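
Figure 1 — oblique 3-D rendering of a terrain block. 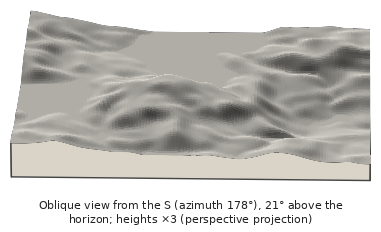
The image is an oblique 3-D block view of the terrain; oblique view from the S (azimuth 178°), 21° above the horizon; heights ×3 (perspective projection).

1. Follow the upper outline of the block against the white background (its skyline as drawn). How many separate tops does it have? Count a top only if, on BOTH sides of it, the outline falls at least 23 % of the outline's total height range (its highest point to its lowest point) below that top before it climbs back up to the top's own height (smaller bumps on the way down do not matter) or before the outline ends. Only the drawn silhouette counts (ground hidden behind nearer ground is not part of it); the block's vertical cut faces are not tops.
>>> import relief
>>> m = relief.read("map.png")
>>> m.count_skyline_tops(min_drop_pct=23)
1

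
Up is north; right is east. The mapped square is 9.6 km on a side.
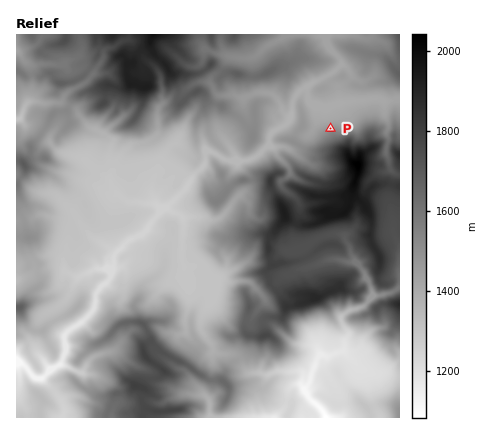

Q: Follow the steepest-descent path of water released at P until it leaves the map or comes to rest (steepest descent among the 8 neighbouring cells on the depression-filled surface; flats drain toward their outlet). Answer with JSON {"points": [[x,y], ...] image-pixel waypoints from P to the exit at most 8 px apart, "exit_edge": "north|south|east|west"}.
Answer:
{"points": [[330, 128], [330, 120], [328, 112], [320, 106], [312, 102], [308, 94], [306, 88], [298, 94], [294, 102], [292, 110], [288, 118], [284, 126], [276, 132], [270, 138], [266, 146], [258, 154], [250, 160], [242, 160], [234, 160], [226, 160], [218, 156], [210, 152], [206, 158], [204, 166], [196, 174], [190, 182], [184, 190], [176, 198], [168, 206], [160, 212], [152, 220], [148, 228], [140, 234], [132, 238], [126, 244], [118, 252], [114, 260], [112, 268], [110, 276], [106, 282], [98, 290], [96, 298], [94, 306], [90, 314], [82, 322], [74, 328], [66, 334], [64, 342], [64, 350], [64, 358], [60, 364], [52, 370], [44, 378], [36, 378], [28, 370], [22, 364], [16, 364]], "exit_edge": "west"}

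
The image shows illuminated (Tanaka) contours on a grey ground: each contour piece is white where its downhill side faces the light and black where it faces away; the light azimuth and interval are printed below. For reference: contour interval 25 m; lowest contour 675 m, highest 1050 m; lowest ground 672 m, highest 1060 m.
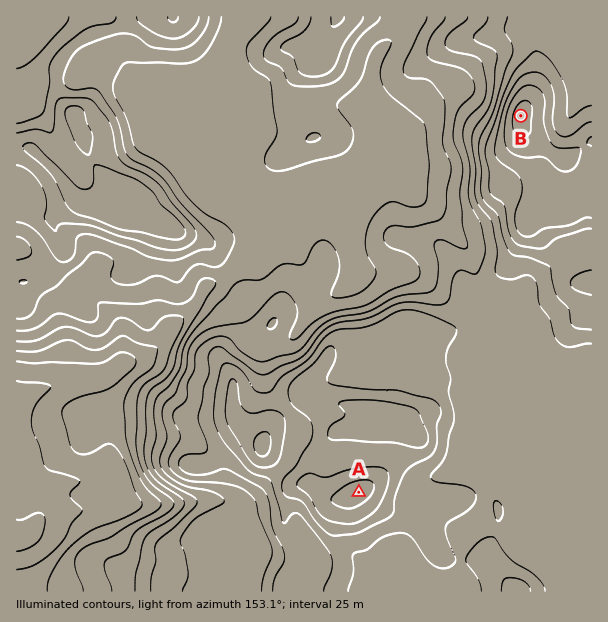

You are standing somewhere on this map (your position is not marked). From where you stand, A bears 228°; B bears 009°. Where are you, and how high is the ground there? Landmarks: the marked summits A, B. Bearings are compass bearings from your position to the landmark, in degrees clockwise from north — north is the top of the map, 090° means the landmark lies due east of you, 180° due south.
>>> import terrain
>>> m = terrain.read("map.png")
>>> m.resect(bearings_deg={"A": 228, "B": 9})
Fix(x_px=478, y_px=385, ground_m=910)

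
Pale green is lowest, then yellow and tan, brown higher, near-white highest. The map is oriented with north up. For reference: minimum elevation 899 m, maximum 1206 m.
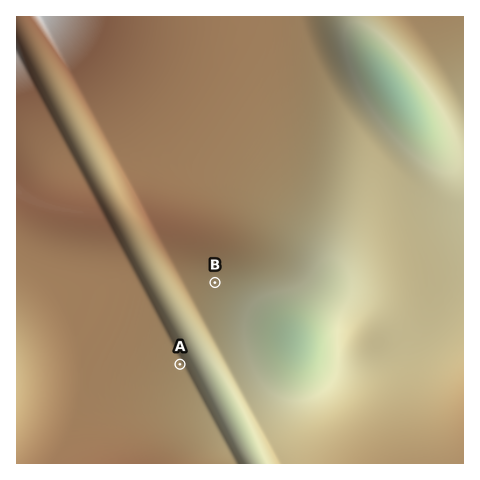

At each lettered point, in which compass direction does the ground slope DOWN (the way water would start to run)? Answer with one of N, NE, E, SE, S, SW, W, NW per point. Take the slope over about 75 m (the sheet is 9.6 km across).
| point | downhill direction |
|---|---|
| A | E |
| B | SE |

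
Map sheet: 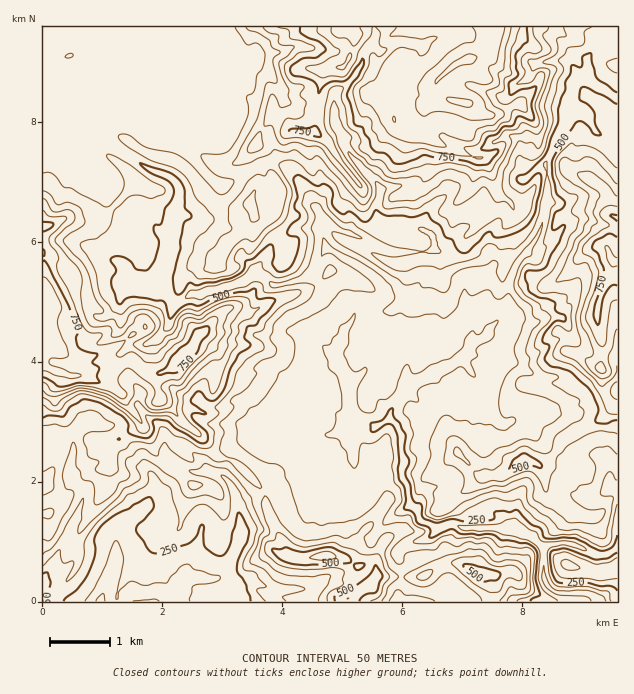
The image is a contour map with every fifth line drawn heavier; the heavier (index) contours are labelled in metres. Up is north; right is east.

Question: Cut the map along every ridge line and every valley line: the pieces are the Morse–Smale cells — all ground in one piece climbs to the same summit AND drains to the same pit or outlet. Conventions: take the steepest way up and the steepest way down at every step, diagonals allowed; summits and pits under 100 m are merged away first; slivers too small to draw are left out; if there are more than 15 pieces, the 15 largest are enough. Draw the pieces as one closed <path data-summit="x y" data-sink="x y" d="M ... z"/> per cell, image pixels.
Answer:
<path data-summit="467 60" data-sink="598 601" d="M617 26l-574 0-1 121 14 7 8 0 19-17 15-1 47 31 24 9 8 8 1 17-7 21 0 7-3 6 0 18-8 23 0 9 15 19 16-10 9 0 5-2 13-2 23-8 13-8 9 2 11 10 24-5 15-7 2 5 25 25 5 26-1 9-10 16 4 9 12 20 1 25 7 10 16 7 15-7 9 7 4 10 0 41 6 10 2 17 7 6 4 11 15 7 12-4 7 0 9 4 48-1 20 9 12 12 10-4 17 0 22 10 9 2 9-4 7-5 0-57-9-6 0-16-15-18-15-30-8-6-41-4-24 14-6 0-18-24-2-15-18-27 11-16 9-2 6-6 1-4 18-21 1-23 5-15 5-9 8-9 12-18 10-34-2-39 20-38 2-10 0-14 6-18 4-4 9 0 29 20 2-1z"/><path data-summit="52 343" data-sink="598 601" d="M98 136l-15 1-19 17-8 0-10-6-4 0 0 284 20 1 1-18-7-12 0-15 6-16 6 4 15 0 14-8 19-3 14-6 3 0 12 12 13 4 0 15 2 10 6 2 18 22 13 8 10 10 5 9 8 7 9 2 1-6 6-10 26-10 16 6 18 0 42-8 15 6 8-6 12-2 2-3-2-2-15-6-4-4-4-10 0-21-12-20-4-9 10-16 1-9-5-26-25-25-1-5-16 7-24 5-11-10-9-2-13 8-23 8-13 2-5 2-9 0-16 10-15-19 0-9 8-23 0-18 3-6 3-19 4-9 0-14-9-11-24-9z"/><path data-summit="611 259" data-sink="598 601" d="M587 78l-9 0-5 7 0 6-5 9 0 14-2 10-20 38 2 39-5 22-9 20-16 19-5 9-5 15-1 23-18 21-1 4-18 12-2 6-6 8 18 25 2 15 18 24 6 0 24-14 24 2 5 2 16 2 19 34 15 18 0 16 8 6 1-391z"/><path data-summit="467 60" data-sink="101 601" d="M91 420l-9 4-11 13-6-3-3 1 0 10-8 15-2 9-6 12-4 3 0 117 127 1 8-8 5-12 5-4 31 0 10-13 12-27 2-10-4-23 12-8 13-5-2-5-22-21-10-6-6 16-12-4-26-2-27 27-10 6 5-11 1-11-8-13-5-12-22-28-4-3-12 1z"/><path data-summit="325 556" data-sink="598 601" d="M389 419l-16 11-15 4-6 5 2 42-5 7-14 4-12-6-12-10-6-3-7 0-18 7-16 12 6 27 14 25 1 9 4 4 21 1 22-2 17 4 7 6 15-2 4 3 1 10-2 5-6 5-6 1-13 10 0 4 49 0 4-28-4-18 1-7 8-5 20-5 9-10-3-3-12-5-4-11-7-6-2-17-6-10 0-41-4-10z"/><path data-summit="491 574" data-sink="598 601" d="M455 524l-15 3-13 12-20 5-8 5-1 7 4 17-4 24 2 5 198-1-11-8-30 0-7-5-7-14 0-27-11-11-20-9-48 1z"/><path data-summit="52 343" data-sink="101 601" d="M133 359l-17 6-15 1-18 10-15 0-6-3 0 5-6 10 0 15 7 12-1 18 9 4 4-7 11-10 5 0 12 6 12-1 4 3 22 28 5 12 7 9 1 9-3 14 7-3 27-27 26 2 12 4 5-16-11-4-10-14-23-18-18-22-6-2-2-10 0-15-13-4z"/><path data-summit="325 556" data-sink="101 601" d="M263 492l-13 5-12 8 4 23-2 10-18 36-4 4-31 0-5 4-5 12-7 8 177 0 2-4 13-10 6-1 6-5 2-5 0-6-1-4-4-3-15 2-7-6-17-4-22 2-21-1-4-4-1-9-14-25z"/><path data-summit="467 60" data-sink="598 601" d="M338 432l-42 8-18 0-16-6-26 10-6 10 0 5 9 7 24 25 3 0 20-13 12-5 7 0 23 17 9 2 12-4 5-7-2-42z"/><path data-summit="568 565" data-sink="598 601" d="M571 544l-17 0-11 5 0 25 6 14 8 5 30 0 12 9 18 0 1-53-10 5-9 2z"/><path data-summit="467 60" data-sink="598 601" d="M53 432l-11 1 1 51 3-3 6-12 2-9 8-15 0-10z"/>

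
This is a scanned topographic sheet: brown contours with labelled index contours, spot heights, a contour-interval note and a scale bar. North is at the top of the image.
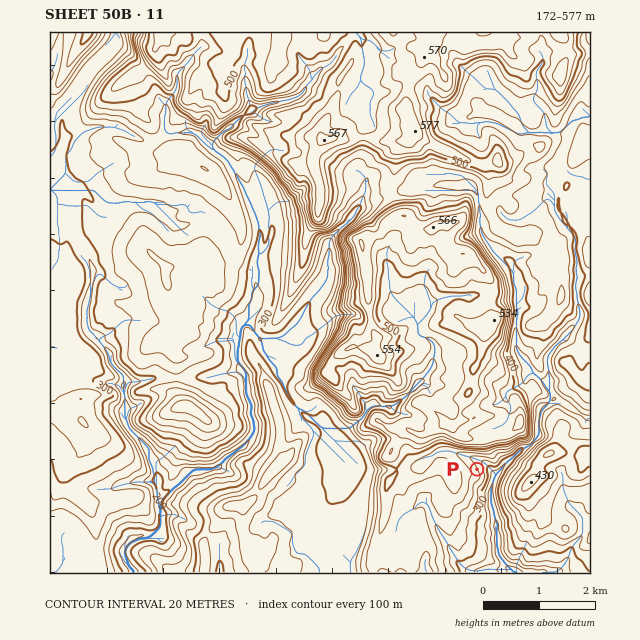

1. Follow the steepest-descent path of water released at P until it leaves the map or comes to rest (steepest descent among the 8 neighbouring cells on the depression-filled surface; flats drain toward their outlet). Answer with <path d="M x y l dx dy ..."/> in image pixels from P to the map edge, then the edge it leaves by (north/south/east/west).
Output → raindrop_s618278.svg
<path d="M477 469l11 0 7 7-1 2-1 8-2 2 0 16 3 6 0 6 1 1 0 4 2 2 0 10 1 1 0 20 6 7 0 1 10 10"/>
exit: south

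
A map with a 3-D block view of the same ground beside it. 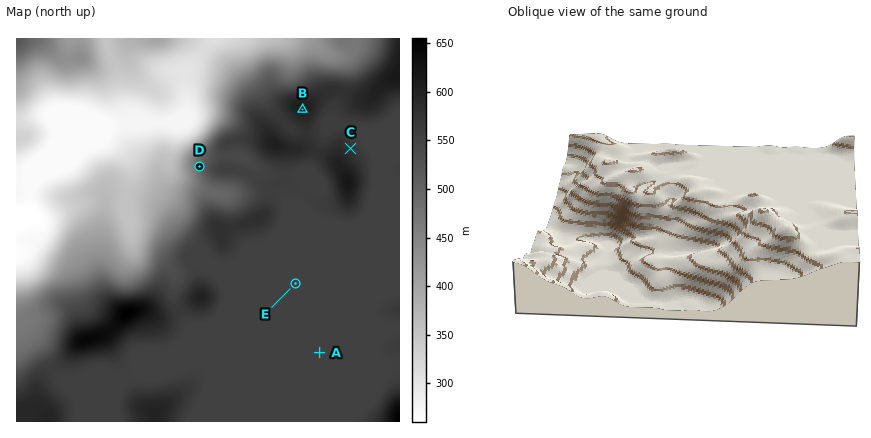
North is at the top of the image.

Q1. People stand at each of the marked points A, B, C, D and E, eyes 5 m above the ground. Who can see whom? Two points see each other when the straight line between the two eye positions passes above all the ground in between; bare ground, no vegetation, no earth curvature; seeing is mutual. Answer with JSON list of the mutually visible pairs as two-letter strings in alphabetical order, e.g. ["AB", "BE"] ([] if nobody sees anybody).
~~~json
["AB", "AE", "BC", "BE"]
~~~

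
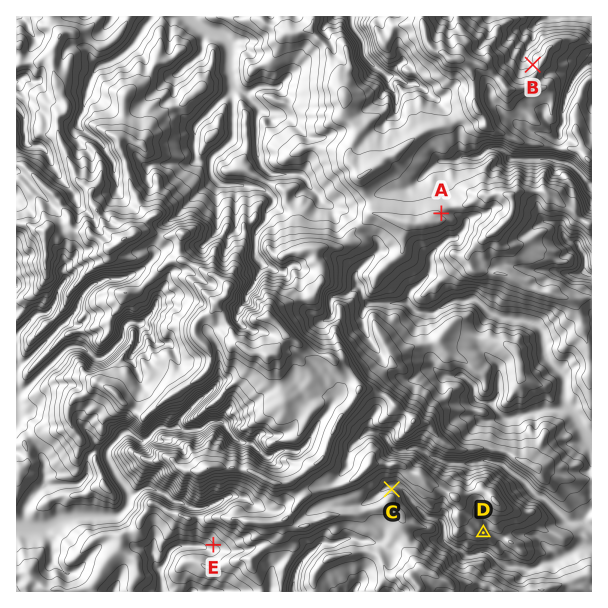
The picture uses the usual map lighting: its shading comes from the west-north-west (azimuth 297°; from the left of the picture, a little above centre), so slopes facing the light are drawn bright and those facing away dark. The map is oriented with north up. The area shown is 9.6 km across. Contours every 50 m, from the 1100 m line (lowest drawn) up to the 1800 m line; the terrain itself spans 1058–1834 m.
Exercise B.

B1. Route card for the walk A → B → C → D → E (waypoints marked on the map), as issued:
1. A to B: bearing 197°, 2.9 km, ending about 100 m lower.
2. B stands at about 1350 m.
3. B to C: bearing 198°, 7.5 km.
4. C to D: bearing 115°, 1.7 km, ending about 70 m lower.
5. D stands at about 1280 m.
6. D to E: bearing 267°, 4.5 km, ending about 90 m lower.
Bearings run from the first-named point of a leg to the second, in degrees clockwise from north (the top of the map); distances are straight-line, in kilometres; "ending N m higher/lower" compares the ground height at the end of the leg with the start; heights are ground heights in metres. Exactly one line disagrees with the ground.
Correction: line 1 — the bearing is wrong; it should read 32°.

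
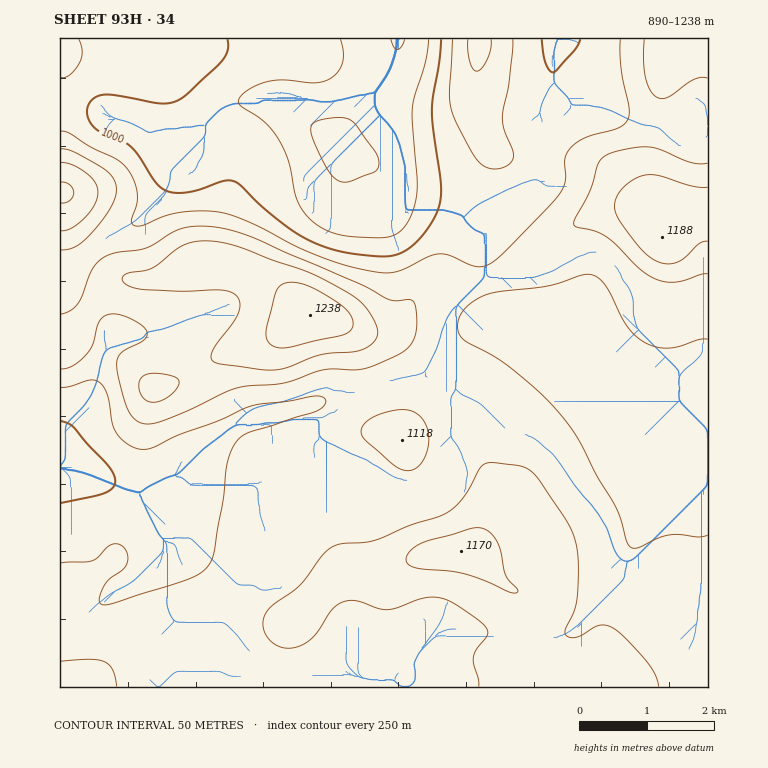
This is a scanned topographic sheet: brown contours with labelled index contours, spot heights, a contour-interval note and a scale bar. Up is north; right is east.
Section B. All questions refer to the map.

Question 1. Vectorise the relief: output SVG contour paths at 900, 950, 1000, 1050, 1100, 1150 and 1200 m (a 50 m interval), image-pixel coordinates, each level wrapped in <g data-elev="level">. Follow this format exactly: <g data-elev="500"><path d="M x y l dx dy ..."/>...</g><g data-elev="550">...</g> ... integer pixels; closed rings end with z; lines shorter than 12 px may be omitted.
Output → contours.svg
<g data-elev="900"><path d="M341 182l-7-4-5-6-16-31-2-14 2-3 4-3 22-4 12 3 7 7 19 29 2 8-3 7-25 10z"/><path d="M405 39l-3 7-5 4-4-4-2-7"/></g><g data-elev="950"><path d="M429 39l-4 23-10 33-3 14 5 74-2 22-6 15-8 10-9 6-14 2-27-1-15-3-15-7-12-9-7-8-5-10-9-39-10-22-13-17-23-15-4-5 2-5 6-5 9-6 12-4 16-2 33 3 8-2 7-3 7-7 5-9 0-11-3-12"/></g><g data-elev="1000"><path d="M60 421l9 3 5 3 35 40 4 7 2 6-2 8-9 5-44 10"/><path d="M441 39l-2 22-7 49 1 19 8 54-2 22-9 20-15 19-15 9-17 3-42-4-16-5-16-7-29-18-20-17-19-19-8-5-10 0-24 9-12 2-12 1-10-3-10-8-16-26-8-9-10-7-22-9-9-9-3-8 1-9 6-7 7-3 13 0 48 9 10-1 8-4 43-39 5-11-1-10"/><path d="M580 39l-6 12-17 19-5 2-3-2-4-7-3-24"/></g><g data-elev="1050"><path d="M708 535l-9 2-20-3-10 1-12 4-19 9-5 0-3-1-3-6-6-22-6-13-19-32-17-34-13-19-23-25-30-26-17-12-33-19-4-6-1-8 2-9 5-8 9-7 11-6 15-3 49-6 30-10 10-2 7 2 7 7 7 9 17 35 8 8 10 8 12 4 12 1 12-2 18-7 9 0"/><path d="M60 387l11-1 18-6 5 0 5 2 5 5 3 7 5 29 4 10 12 11 13 5 12-2 24-11 42-16 32-14 36-5 29-5 8 2 2 3-2 5-7 5-67 21-8 4-6 6-5 10-4 13-4 34-10 56-5 12-9 7-24 10-71 21-4-1-1-4 5-13 5-8 14-9 4-7 1-8-5-8-5-3-7 1-13 13-7 3-31 2"/><path d="M60 77l5 0 5-2 9-12 3-12-3-12"/><path d="M453 39l-4 54 3 20 9 19 15 27 9 7 10 3 12-3 4-3 2-5 0-7-9-20-2-12 7-36 4-44"/><path d="M620 39l1 31 8 39-2 11-7 7-34 10-15 10-6 11 0 23-6 14-58 60-10 8-8 3-10 0-22-10-10-2-12 2-24 13-10 3-12 1-18-3-22-6-26-8-23-11-46-23-19-8-13-2-19-1-18 2-16 3-20 9-8 1-3-3-1-3 6-17 0-10-3-12-6-12-12-10-25-12-22-14-9-2"/></g><g data-elev="1100"><path d="M117 687l-4-17-4-5-5-3-15-3-29 2"/><path d="M659 687l-4-12-7-12-21-24-14-11-12-3-7 2-16 10-7 1-5-3-1-6 9-19 3-15 1-34-3-22-8-18-28-42-9-9-12-4-25-3-8 1-6 5-17 30-8 8-8 6-36 12-35 15-12 3-22 1-10 4-10 8-21 29-28 20-8 12 0 12 5 10 11 8 12 1 10-3 9-6 7-8 14-22 12-8 14 0 20 7 9 2 10-2 28-10 11-1 8 2 10 5 18 12 11 8 4 5 0 7-11 13-3 9 1 7 5 15 0 7"/><path d="M404 470l6 0 7-2 5-6 4-7 2-8 1-11-2-8-3-7-9-8-12-3-18 3-16 6-7 9-1 5 2 5 29 25z"/><path d="M60 369l7-1 6-3 14-11 6-11 5-20 6-7 7-2 7 0 18 7 10 9 1 7-5 5-22 12-3 6 0 10 8 31 6 13 9 8 12 2 27-10 45-21 14-5 45-5 41-13 34 0 15-4 25-11 11-8 6-10 2-16-2-15-3-6-17 1-7-2-27-15-110-47-25-8-24-3-22 3-33 19-31 5-12 4-7 5-5 7-10 27-5 8-6 7-11 3"/><path d="M60 250l9-1 7-2 15-13 19-26 5-10 1-8-3-12-8-9-31-17-14-3"/><path d="M708 163l-9 1-8-2-31-12-12-3-18 1-22 6-5 4-4 5-9 27-16 33 2 4 18 4 12 6 10 8 24 24 17 11 8 2 11 0 25-8 7 0"/><path d="M468 39l1 21 4 9 3 2 5-2 6-9 4-11 0-10"/><path d="M644 39l0 21 1 16 5 14 7 7 5 2 5-1 27-19 7-2 7 1"/></g><g data-elev="1150"><path d="M509 592l6 1 3-1 0-2-12-15-5-24-4-10-7-8-7-5-12 0-46 14-12 6-6 8 0 7 7 4 50 7 21 7z"/><path d="M147 401l10 1 13-6 8-10 1-4-1-3-7-3-13-3-8 1-7 2-3 5-1 8 3 7z"/><path d="M255 369l13 1 12-1 41-14 40-5 9-4 5-6 3-7-2-8-7-14-9-10-30-18-26-13-32-10-32-13-17-4-21-2-15 3-10 5-25 19-22 5-7 3 0 5 3 3 14 5 40 2 39-1 9 1 6 3 6 7-2 12-5 10-18 24-4 7 0 5 3 3 5 2z"/><path d="M60 231l11-2 13-11 10-13 4-12-3-10-7-9-14-9-14-2"/><path d="M708 187l-17-1-34-11-12 0-12 5-10 8-7 9-2 10 4 11 17 24 12 13 12 7 10 2 8-2 8-5 14-13 9-3"/></g><g data-elev="1200"><path d="M275 347l14 0 55-13 8-6 1-5-1-5-9-12-27-17-19-6-14 1-5 4-2 5-10 37 1 10 3 4z"/><path d="M60 203l9-2 3-3 2-5-2-5-3-3-9-3"/></g>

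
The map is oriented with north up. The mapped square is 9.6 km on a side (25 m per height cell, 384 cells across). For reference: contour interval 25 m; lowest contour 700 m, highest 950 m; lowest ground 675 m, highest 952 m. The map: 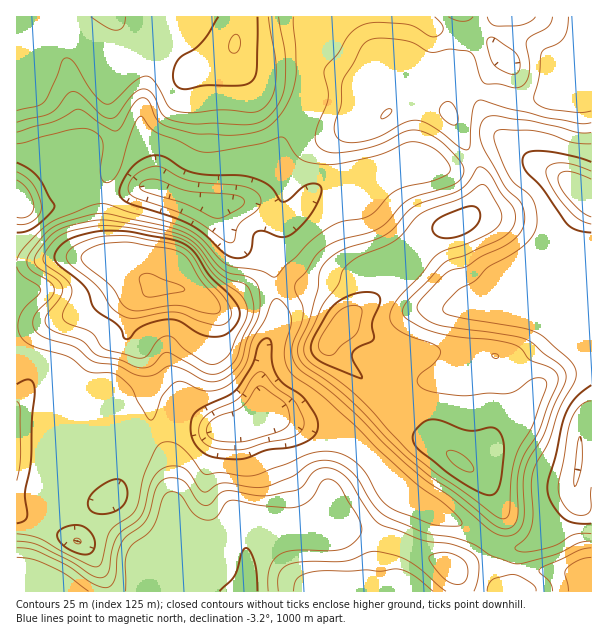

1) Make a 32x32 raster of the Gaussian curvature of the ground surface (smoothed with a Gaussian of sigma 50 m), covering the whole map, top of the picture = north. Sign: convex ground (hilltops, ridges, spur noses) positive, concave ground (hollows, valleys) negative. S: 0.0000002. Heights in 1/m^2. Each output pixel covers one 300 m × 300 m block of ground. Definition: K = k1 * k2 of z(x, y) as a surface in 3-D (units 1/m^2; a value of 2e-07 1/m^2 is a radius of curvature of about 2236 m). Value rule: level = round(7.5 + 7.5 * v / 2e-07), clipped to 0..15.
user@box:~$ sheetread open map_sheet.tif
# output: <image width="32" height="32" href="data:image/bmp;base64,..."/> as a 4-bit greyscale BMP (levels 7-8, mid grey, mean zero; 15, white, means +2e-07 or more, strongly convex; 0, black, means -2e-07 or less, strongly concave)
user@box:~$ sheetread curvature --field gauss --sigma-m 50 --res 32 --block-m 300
<image width="32" height="32" href="data:image/bmp;base64,Qk12AgAAAAAAAHYAAAAoAAAAIAAAACAAAAABAAQAAAAAAAACAAATCwAAEwsAABAAAAAAAAAAAAAAABEREQAiIiIAMzMzAERERABVVVUAZmZmAHd3dwCIiIgAmZmZAKqqqgC7u7sAzMzMAN3d3QDu7u4A////AIeHUnh3d3iYmYd4iciZmHiIlaiYh3h2aIh3eGm4RFaKlo+Ix4d3d2d4lndYllWJiENIMoN3d4d3iIZYiXZrNzVIhnnGhliHd3eHmHiHnlaPmIecidmal3d5iJh4h3aGuHd3dmR3hYh3r4aIeJmGt4h3h4d3ZkZYh2VXeJeXhpd4iHh3h3TcmHdWd3aYh4aFiYh4d4dzrWmZZ4h3eIh3mJx4iId3dkdZx3h3Z3d3h3eJZ3d5VYlFeoeHaId4iHiOZXeGPIiIzXBylVh3eIl3WkV3iKmZWIiMZf+Yd4hmund3V5ZnSJdlZ2ibpXZ4d3dmd1iXZ5iXn8N5aMhomoh3eHePdXeZZ5dUSFVnVpiHeHiIO3d3iHc4cmh4d3eIloiHdw2cqHivjJV4eYh3dXeHd3Yoybm2yiiXd3d4ZmWHh2d2pGdld1Rnh3l3eZeJ6otXVfFXMnd2ecdoh3h2iHZ5V3u2h2D9dniGeId3dnimmnfbVod7WYmYd3d3d3eJwHiCuGeHhmVnd3eHd3dommJ3dnd4eKCFZ3d2Z3iZmZeYt4h3eWeZt9mHjGaIeJY4pXdpeYl3maqHh3inqHd4d2Z2WJh4dohRe3eHlWaIeIiHaneHeHeId2lnh4d3iHhoeJ2Id3d3d3d4iJd3h3mIiGZ2WHd3h3V3eIiHiHd3d4okaJhn"/>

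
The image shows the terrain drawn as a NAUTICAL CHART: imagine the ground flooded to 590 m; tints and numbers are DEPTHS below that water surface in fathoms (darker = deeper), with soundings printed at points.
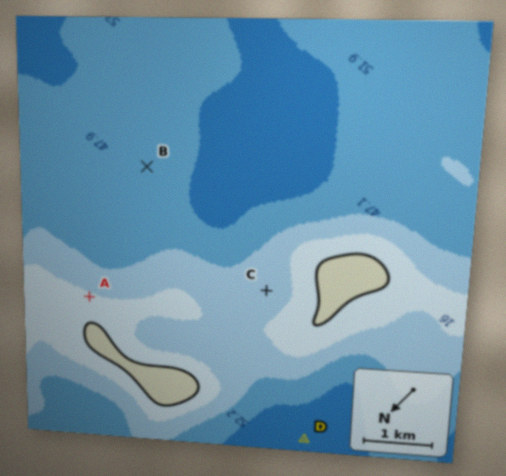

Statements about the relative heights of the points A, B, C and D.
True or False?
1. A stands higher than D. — True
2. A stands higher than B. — True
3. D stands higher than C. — False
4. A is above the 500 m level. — True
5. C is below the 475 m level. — False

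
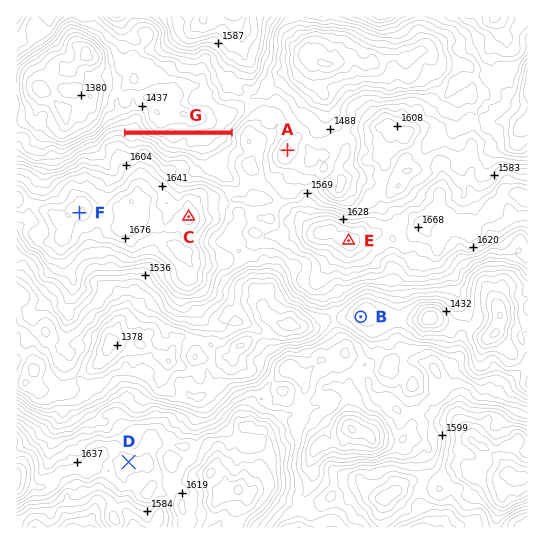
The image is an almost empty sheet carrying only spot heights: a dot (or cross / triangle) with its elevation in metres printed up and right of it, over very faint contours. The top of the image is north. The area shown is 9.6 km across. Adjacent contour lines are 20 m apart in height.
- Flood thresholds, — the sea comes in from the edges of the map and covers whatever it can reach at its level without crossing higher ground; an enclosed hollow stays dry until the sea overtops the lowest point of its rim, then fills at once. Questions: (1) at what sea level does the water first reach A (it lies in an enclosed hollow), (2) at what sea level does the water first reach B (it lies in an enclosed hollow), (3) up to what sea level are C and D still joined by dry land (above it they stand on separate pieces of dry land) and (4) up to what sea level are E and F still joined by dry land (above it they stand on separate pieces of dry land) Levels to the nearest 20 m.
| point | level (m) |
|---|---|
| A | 1500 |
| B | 1460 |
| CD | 1480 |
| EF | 1580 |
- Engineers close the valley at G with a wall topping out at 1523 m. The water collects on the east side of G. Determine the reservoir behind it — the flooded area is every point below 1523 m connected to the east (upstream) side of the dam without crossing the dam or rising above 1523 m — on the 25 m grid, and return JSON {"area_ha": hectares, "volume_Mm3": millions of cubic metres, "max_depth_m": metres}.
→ {"area_ha": 53.4, "volume_Mm3": 16.06, "max_depth_m": 58}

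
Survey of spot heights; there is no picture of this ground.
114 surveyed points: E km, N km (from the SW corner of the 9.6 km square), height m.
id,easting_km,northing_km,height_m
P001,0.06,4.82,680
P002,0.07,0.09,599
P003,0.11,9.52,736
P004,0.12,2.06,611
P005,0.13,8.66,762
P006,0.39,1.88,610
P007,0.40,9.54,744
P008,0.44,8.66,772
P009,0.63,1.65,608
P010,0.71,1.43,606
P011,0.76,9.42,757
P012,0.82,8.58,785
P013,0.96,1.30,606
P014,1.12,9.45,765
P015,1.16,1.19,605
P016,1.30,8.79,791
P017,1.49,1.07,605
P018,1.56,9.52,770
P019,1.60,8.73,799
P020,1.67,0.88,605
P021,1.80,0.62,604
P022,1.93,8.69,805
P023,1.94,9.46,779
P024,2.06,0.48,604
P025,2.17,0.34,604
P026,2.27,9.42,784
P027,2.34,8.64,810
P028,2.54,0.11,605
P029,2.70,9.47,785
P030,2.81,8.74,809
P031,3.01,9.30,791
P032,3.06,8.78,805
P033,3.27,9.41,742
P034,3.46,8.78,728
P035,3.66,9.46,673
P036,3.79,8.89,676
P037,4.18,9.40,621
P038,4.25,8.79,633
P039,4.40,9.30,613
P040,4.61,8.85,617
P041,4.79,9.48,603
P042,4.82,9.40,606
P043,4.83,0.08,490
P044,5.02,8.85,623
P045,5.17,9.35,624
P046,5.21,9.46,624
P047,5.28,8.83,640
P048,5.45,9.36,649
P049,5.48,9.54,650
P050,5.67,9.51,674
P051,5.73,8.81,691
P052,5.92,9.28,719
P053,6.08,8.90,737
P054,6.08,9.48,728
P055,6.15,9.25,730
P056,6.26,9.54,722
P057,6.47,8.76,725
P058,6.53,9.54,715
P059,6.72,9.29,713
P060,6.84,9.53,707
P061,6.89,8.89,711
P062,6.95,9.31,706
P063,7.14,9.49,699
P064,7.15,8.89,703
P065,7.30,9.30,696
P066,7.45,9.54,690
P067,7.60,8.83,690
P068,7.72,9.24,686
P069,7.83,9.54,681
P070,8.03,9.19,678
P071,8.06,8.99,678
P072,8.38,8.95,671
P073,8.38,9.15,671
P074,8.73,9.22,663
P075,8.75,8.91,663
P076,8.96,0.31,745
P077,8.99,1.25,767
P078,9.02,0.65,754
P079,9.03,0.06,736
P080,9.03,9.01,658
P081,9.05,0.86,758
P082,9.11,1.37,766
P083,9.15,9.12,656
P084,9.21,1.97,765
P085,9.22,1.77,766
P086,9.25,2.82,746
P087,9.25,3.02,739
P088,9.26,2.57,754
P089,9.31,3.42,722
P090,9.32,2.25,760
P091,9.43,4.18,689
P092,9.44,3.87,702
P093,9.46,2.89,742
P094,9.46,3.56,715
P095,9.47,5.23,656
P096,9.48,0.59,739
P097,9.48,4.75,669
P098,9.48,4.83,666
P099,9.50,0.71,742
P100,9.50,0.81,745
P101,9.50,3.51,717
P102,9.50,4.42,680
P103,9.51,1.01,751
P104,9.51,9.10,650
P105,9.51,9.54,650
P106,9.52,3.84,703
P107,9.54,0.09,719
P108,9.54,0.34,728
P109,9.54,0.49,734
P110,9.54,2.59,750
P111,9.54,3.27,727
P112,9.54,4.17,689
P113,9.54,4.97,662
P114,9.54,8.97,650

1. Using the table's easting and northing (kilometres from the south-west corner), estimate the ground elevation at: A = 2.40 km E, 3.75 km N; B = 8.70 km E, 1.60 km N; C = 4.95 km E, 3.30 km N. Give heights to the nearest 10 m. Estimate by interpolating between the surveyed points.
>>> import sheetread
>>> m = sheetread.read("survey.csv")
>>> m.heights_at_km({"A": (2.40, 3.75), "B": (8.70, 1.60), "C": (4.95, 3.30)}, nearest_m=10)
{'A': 650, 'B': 770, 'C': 490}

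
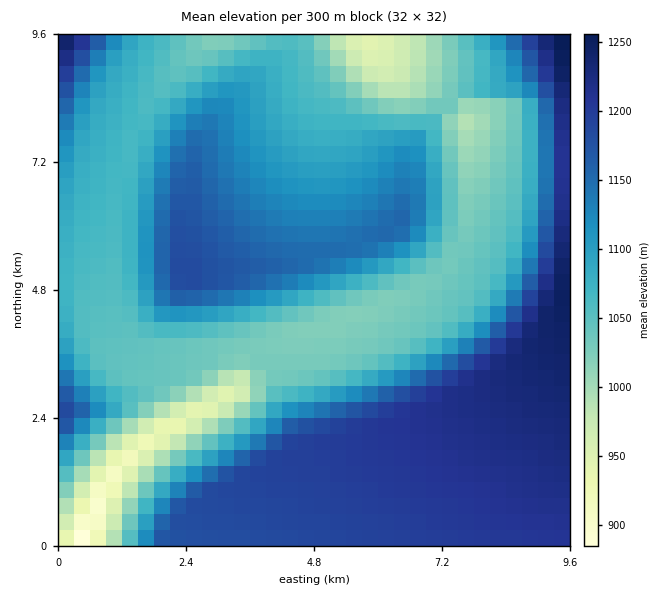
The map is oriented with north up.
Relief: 870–1260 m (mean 1110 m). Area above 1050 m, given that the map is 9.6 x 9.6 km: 68.5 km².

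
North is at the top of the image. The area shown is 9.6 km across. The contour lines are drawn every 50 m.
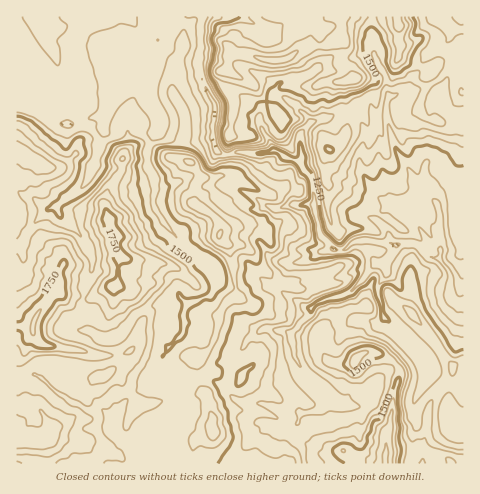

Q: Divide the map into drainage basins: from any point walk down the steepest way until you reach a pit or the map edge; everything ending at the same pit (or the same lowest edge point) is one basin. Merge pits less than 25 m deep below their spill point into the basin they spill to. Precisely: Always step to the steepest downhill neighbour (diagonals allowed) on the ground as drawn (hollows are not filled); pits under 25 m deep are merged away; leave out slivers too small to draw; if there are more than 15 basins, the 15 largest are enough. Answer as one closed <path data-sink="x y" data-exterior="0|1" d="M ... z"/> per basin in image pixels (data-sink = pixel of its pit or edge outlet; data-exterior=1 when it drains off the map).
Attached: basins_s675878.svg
<path data-sink="463 302" data-exterior="1" d="M397 16l-67 0-18 17-3 10-4 5-24 12-14 0-36-8-6 18 3 3-2 17 7 13-6 44 3 26-2 3-15 2-12-1-11-15-9-4 1-15 3-11 0-14-13-24 5-32 7-14 0-17 9-11 0-4-177 1 1 447 434-1-3-4-23-11-8-1 6-5 3-5 1-19 4-18 19-19 2-13 12-6 0-303-24 3-5 4-4 7-8-6-20-7-4-3 1-12z"/><path data-sink="216 150" data-exterior="0" d="M329 16l-136 1-2 7-7 7 0 17-7 14-5 32 13 24 0 14-3 11-1 15 9 4 11 15 12 1 15-2 2-3-3-26 6-44-7-13 2-17-3-3 6-17 22 3 14 4 19-1 19-12 4-4 3-10z"/><path data-sink="437 17" data-exterior="1" d="M463 16l-65 0 1 41 13 8 13 3 5 5 10-11 23-4z"/><path data-sink="463 427" data-exterior="1" d="M463 362l-11 6-2 13-19 19-4 18-1 19-3 5-5 4 30 13 4 5 12-1z"/>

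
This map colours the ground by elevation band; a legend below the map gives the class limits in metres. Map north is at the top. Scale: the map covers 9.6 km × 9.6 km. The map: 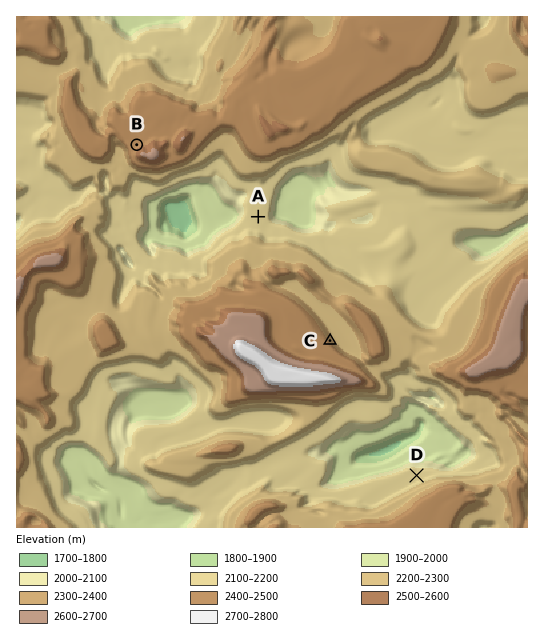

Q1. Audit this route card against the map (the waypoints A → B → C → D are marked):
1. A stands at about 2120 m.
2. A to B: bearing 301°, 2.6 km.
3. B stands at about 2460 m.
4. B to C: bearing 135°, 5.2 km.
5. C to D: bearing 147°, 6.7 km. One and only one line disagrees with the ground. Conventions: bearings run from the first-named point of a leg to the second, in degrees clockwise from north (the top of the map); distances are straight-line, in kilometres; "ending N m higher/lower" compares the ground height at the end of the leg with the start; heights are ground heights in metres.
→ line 5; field distance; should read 3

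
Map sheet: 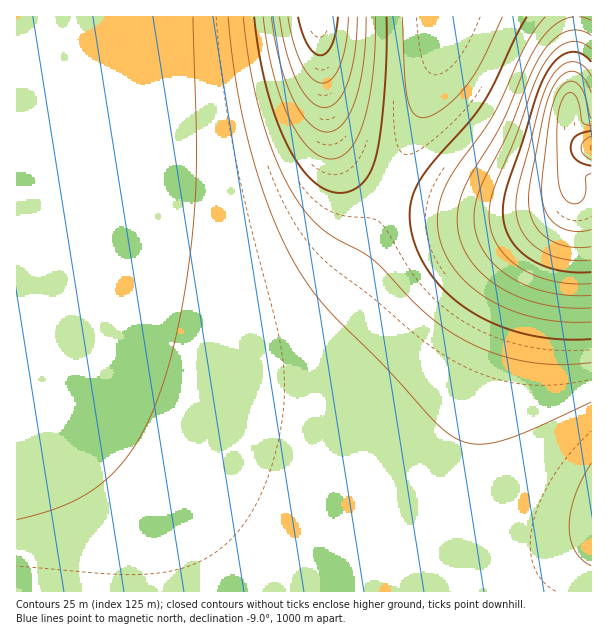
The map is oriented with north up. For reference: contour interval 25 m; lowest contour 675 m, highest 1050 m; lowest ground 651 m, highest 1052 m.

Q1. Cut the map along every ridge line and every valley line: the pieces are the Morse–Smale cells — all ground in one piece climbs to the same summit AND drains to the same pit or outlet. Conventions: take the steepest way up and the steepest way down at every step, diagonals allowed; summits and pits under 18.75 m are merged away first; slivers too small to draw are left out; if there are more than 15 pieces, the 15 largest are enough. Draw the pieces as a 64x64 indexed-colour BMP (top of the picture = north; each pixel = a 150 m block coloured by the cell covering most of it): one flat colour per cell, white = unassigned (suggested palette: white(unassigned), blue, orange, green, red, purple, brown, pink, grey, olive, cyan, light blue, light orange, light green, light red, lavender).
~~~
<image width="64" height="64" href="data:image/bmp;base64,Qk12CAAAAAAAAHYAAAAoAAAAQAAAAEAAAAABAAQAAAAAAAAIAAATCwAAEwsAABAAAAAAAAAA////ALR3HwAOf/8ALKAsACgn1gC9Z5QAS1aMAMJ34wB/f38AIr28AM++FwDox64AeLv/AIrfmACWmP8A1bDFABERERERERERERERERERERERERERERETMzMzMzMzMzMzERERERERERERERERERERERERERERERMzMzMzMzMzMzMREREREREREREREREREREREREREREREzMzMzMzMzMzMxERERERERERERERERERERERERERERETMzMzMzMzMzMzEREREREREREREREREREREREREREREREzMzMzMzMzMzMRERERERERERERERERERERERERERERETMzMzMzMzMzMxERERERERERERERERERERERERERERERMzMzMzMzMzMzEREREREREREREREREREREREREREREREzMzMzMzMzMzMRERERERERERERERERERERERERERERETMzMzMzMzMzMxEREREREREREREREREREREREREREREREzMzMzMzMzMzERERERERERERERERERERERERERERERETMzMzMzMzMzMRERERERERERERERERERERERERERERERMzMzMzMzMzMxERERERERERERERERERERERERERERERETMzMzMzMzMzERERERERERERERERERERERERERERERERMzMzMzMzMzMREREREREREREREREREREREREREREREREzMzMzMzMzMxERERERERERERERERERERERERERERERERMzMzMzMzMzEREREREREREREREREREREREREREREREREzMzMzMzMzMRERERERERERERERERERERERERERERERERMzMzMzMzMxEREREREREREREREREREREREREREREREREzMzMzMzMzERERERERERERERERERERERERERERERERETMzMzMzMzMREREREREREREREREREREREREREREREREREzMzMzMzMxERERERERERERERERERERERERERERERERETMzMzMzMzEREREREREREREREREREREREREREREREREREzMzMzMzMRERERERERERERERERERERERERERERERERETMzMzMzMxERERERERERERERERERERERERERERERERERMzMzMzMzERERERERERERERERERERERERERERERERERETMzMzMzMRERERERERERERERERERERERERERERERERERMzMzMzMxEREREREREREREREREREREREREREREREREREzMzMzMzERERERERERERERERERERERERERERERERERERMzMzMzMREREREREREREREREREREREREREREREREREREzMzMzMxERERERERERESIiIiIiIiERERERERERERERERMzMzMzEREREREREiIiIiIiIiIiIiEREREREREREREREzMzMzMREREREiIiIiIiIiIiIiIiIhERERERERERERETMzMzMxEREiIiIiIiIiIiIiIiIiIiIREREREREREREREzMzMzEiIiIiIiIiIiIiIiIiIiIiIiERERERERERERETMzMzMiIiIiIiIiIiIiIiIiIiIiIiIhEREREREREREREzMzMyIiIiIiIiIiIiIiIiIiIiIiIiERERERERERERETMzMzIiIiIiIiIiIiIiIiIiIiIiIiIhEREREREREREREzMzMiIiIiIiIiIiIiIiIiIiIiIiIiIRERERERERERERMzMyIiIiIiIiIiIiIiIiIiIiIiIiIhEREREREREREREzMzIiIiIiIiIiIiIiIiIiIiIiIiIiIRERERERERERERMzMiIiIiIiIiIiIiIiIiIiIiIiIiIhERERERERERERETMyIiIiIiIiIiIiIiIiIiIiIiIiIiEREREREURERBERMzIiIiIiIiIiIiIiIiIiIiIiIiIiIhERFEREREREREETMiIiIiIiIiIiIiIiIiIiIiIiIiIiEUREREREREREREMyIiIiIiIiIiIiIiIiIiIiIiIiIiVURERERERERERER3IiIiIiIiIiIiIiIiIiIiIiIiIiVVRERERERERERERHciIiIiIiIiIiIiIiIiIiIiIiIlVVVUREREREREREREdyIiIiIiIiIiIiIiIiIiIiIiIiVVVVRERERERERERERHIiIiIiIiIiIiIiIiIiIiIiIiVVVVVEREREREREREREQiIiIiIiIiIiIiIiIiIiIiIiVVVVVVREREREREREREZiIiIiIiIiIiIiIiIiIiIiIiJVVVVVVERERERERERERmIiIiIiIiIiIiIiIiIiIiIiIlVVVVVVRERERERERERGYiIiIiIiIiIiIiIiIiIiIiIiVVVVVVVEREREREREREZiIiIiIiIiIiIiIiIiIiIiIiVVVVVVVURERERERERERmIiIiIiIiIiIiIiIiIiIiIiJVVVVVVVVERERERERERGYiIiIiIiIiIiIiIiIiIiIiIlVVVVVVVUREREREREREZiIiIiIiIiIiIiIiIiIiIiIiVVVVVVVVRERERERERERmIiIiIiIiIiIiIiIiIiIiIiJVVVVVVVVURERERERERGYiIiIiIiIiIiIiIiIiIiIiIlVVVVVVVVREREREREREZiIiIiIiIiIiIiIiIiIiIiIiVVVVVVVVVERERERERERmIiIiIiIiIiIiIiIiIiIiIiJVVVVVVVVURERERERERGYiIiIiIiIiIiIiIiIiIiIiIlVVVVVVVVREREREREREZiIiIiIiIiIiIiIiIiIiIiIiVVVVVVVVVERERERERERm"/>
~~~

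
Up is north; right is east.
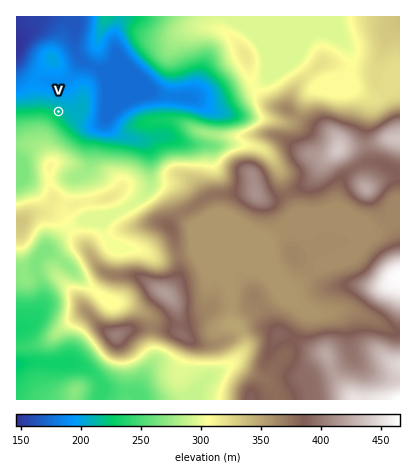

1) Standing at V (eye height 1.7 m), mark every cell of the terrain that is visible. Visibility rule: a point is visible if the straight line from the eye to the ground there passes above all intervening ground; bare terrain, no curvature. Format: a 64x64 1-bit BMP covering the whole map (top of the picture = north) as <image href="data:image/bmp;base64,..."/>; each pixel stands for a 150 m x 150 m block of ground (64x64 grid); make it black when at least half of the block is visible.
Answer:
<image width="64" height="64" href="data:image/bmp;base64,Qk0+AgAAAAAAAD4AAAAoAAAAQAAAAEAAAAABAAEAAAAAAAACAAATCwAAEwsAAAIAAAAAAAAA////AAAAAAAAAAAAAAAAAAAAAAAAAAAAAAAAAAAAAAAAAAAAAAAAAAAAAAAAAAAAAAAAAAAAAAAAAAAAAAAAAAAAAAAAAAAAAAAAAAAAAAAAAAAAAAAAAAAAAAAAAAAAAAAAAAAAAAAAAAAAAAAAAAAAAAAAAAAAAAAAAAAAAAAAAAAAAAAAAAAAAAAAAAAAAAAAAAAAAAAAAAAAAAAAAAAAAAAAAAAAAAAAAAAAAAAAAAAAAAAAAAAAAAAAAAAAAAAAAAAAAAAAAAAAAAAAAAAAAAAAAAAAAAAAAAAAAAAAAAAAAAAAAAAAAAAAAAAAAAAAAAAAAAAAAAOAAAAAAAAAAeAAAAAAAAAA+AAAAAAAAAD+AgAAAAADAH+eAAAAAAOA//4AAAAAA4DB/gAAAAADweB+AAAAAAfj/n4AwAAAD/P//geAAAB////+DwAAAf////4/mAAB///////4AAH///8/+HgAA/H8Hz/geAAHwHw8D//wAAfAfngD//AAB+A/4Af4AAAD4B+AH/gAAAPwB4H/+AAAAfAB///4AAAD8AD//xwAAA/gAf/+BAAAP8AD//4AAAAfwAfj/gAAAB+AD+H+AAAADw4fwPwAAAAAPv/A/AAAAAA+/8B4AAAAAD7/wPgAAAAAP///8AAAAAA////AAAAAAD/xwAAAAAAAf/HAAAAAAA=="/>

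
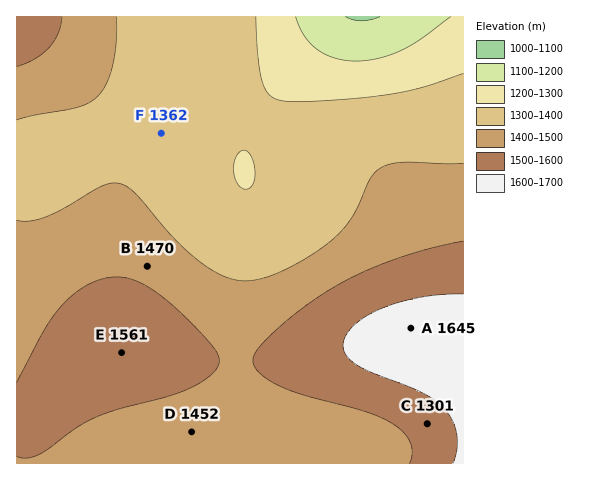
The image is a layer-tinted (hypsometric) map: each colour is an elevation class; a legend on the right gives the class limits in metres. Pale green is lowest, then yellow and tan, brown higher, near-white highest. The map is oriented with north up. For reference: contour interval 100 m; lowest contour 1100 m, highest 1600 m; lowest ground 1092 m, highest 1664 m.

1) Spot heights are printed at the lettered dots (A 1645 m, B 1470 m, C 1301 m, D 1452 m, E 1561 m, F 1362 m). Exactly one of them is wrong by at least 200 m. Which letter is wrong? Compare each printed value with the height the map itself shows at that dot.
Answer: C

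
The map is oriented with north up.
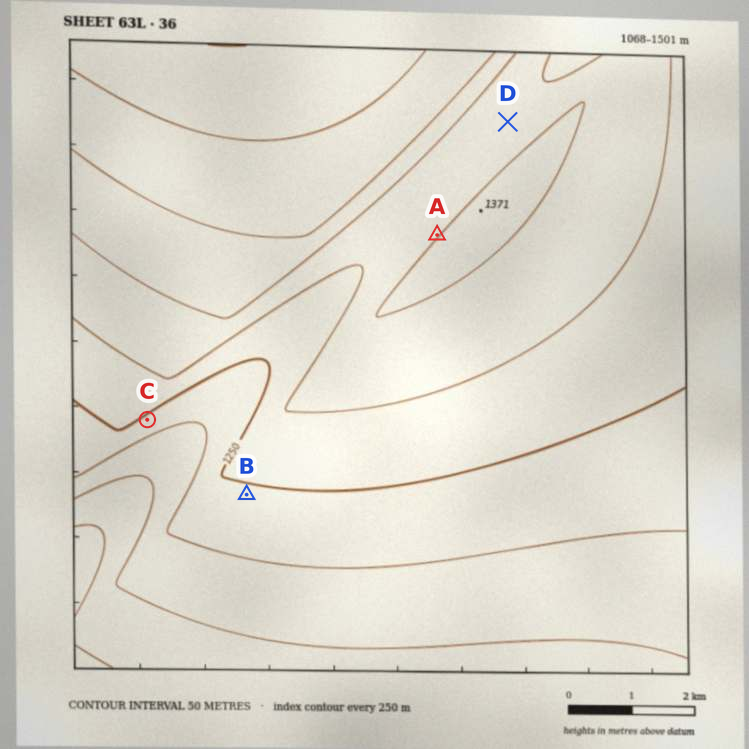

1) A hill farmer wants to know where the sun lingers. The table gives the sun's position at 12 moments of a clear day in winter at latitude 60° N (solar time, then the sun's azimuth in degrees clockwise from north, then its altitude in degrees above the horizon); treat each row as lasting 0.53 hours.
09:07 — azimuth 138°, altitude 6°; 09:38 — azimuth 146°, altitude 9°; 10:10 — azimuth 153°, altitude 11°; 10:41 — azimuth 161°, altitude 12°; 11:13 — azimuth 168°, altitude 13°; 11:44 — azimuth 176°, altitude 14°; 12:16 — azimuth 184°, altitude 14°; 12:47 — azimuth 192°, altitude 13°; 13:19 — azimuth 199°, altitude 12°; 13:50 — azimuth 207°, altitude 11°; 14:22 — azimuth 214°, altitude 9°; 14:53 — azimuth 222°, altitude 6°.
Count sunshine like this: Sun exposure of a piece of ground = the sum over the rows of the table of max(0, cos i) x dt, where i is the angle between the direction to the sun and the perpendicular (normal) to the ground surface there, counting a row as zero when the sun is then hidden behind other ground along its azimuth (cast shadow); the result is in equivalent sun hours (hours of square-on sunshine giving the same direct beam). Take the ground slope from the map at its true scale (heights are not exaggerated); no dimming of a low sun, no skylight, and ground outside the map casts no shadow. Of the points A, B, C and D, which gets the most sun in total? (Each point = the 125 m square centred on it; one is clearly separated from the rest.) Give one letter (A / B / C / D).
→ C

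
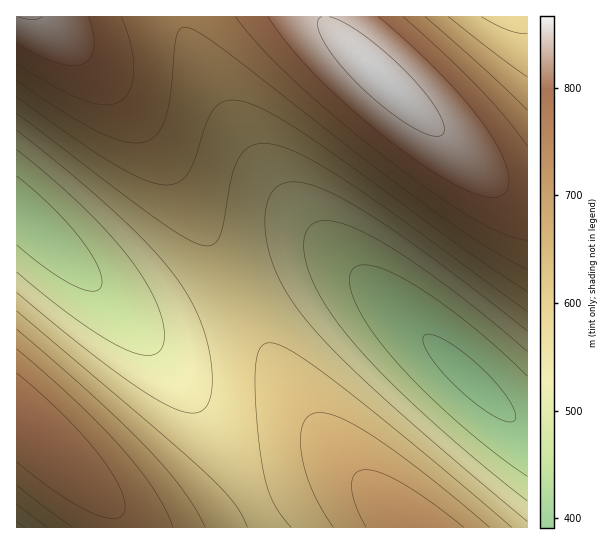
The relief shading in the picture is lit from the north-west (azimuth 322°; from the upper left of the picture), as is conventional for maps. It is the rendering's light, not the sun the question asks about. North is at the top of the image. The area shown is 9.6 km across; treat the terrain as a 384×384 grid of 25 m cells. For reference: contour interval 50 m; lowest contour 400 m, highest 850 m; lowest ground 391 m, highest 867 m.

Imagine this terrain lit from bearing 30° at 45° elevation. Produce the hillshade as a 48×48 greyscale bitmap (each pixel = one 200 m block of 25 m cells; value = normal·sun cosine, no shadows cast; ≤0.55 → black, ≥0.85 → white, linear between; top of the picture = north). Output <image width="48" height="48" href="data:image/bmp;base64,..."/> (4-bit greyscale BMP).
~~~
<image width="48" height="48" href="data:image/bmp;base64,Qk32BAAAAAAAAHYAAAAoAAAAMAAAADAAAAABAAQAAAAAAIAEAAATCwAAEwsAABAAAAAAAAAAAAAAABEREQAiIiIAMzMzAERERABVVVUAZmZmAHd3dwCIiIgAmZmZAKqqqgC7u7sAzMzMAN3d3QDu7u4A////AAARI0VniZqquqqZiHZlVVVWeImrzN3u7RESM0Vniaqru6qZh3ZlVVVneJq8zd7u7REjRWeImqu7u6qYh3ZlVWZ3iavM3e7u3SI0VniZq7u7u6qYh2ZlZmd4mrzN3u7t3SNFZ4mau7u7uqmYd2ZmZneJq7zd7u7d3DRWeJqrvMzLuqmId2ZmZ3iau83d7u3dzEVniaq8zMzLupmHdmZmd4mqvN3e7t3cu1Z4mrvMzMy7qpiHdmZneJqrzN3u7d3LumeJq7zMzMy7qZh3dmd3iZq8zd3u3dy7qXiavMzd3My6qYh3dnd4mau83d3d3cu6mJmrzN3d3Mu6mYd3d3eImrvM3d3d3Luph6q8zd3d3MuqmId3d3iJqrzN3d3cy6qYdrvM3d3dzLupiHd3d3iZq7zN3d3MuqmHZbzN3d3dy7qZh3dnd4iau8zd3dzLqYd2VM3d3d3cy6mYd3ZneImqu8zd3My6mHZVQ93e7d3MuqmHd2ZneImrvMzMzLuph2VEM93u7d3Luph3dmZ3iJqrvMzMy7qYdlQzIt7u3dy7qYh2ZmZ3iJqrvMzMu6mHZUMyIu7u3cu6mIdmZmZ3iZq7vMy7qph2VDIhEe7t3MupiHZmZmd4iaq7u7u6qYdlQyIREe7dzLqYh2ZVVmd4maq7u7upmHZUMhEREe3cy6mHdmVVVmeImaq7u6qZh2VDIREREd3Muph3ZVVVVmeImqq7qqmIdlQyEQAREtzLqYd2VVVVVneJmqqqqph3ZUMhEAARIsy6mHZlVERVZniJmqqqmYd2VDIRAAASI7uph2ZURERVZniJmqqpmHZlQyEQAAESNLqYdlVERERVZ3iZmqmZh2ZUMhEAABEjRamHZURDM0RWZ4iZmZmYdmVDIRAAARI0VZh2VEMzM0RWd4iZmZiHZlQyEQAAASNFVodlQzMzM0VWd4iZmYh3ZUMhEAAAEjRFZ2ZUMyIjNEVmeImZmId2VDIRAAABIzRWeFVDIiIjNFVneImZiHdlQyIQAAESM0VniUQyIiIjNFZniIiIh3ZUMyEQABEjNFZ4mTMiESIjRVZ3iIiId2VEMhEAARI0RmeJqiIRESIzRWd4iIiIdmVDIhERESNFZ4iaqyERESI0VmeIiIiHdlQzIREREjRWeJmquxERESNEVneIiIh3ZUQyIRESI0VniZq7uxABEjNFZ3iIiIh2ZUMyIREiNFZ4mqu7zAARIjRWZ4iIiId2VEMiISIjRWeJqrvMzAARI0VmeIiYiIdlVDMiIiM0Vniau8zMzAESNFVniImZiHdlRDMiIjNFZ4mrvMzMzBEjNFZ4iZmYiHZlQzMiM0RWeJq7zN3MzBIjRWeImZmYh3ZVQzMzNFVniavMzd3MyyI0VniJmZmYh2ZUQzM0RWZ4mrzN3d3MuyNFZ4iZmZmYd2VUQzREVniZq8zd3d3MujRWeImaqpmId2VURERFZ4mqvM3d3dzLukVniZqqqpmIdmVUREVWeJqrzd3d3dy7qVZ4iZqqqpmHdlVURFVneJq8zd3d3cy6qQ=="/>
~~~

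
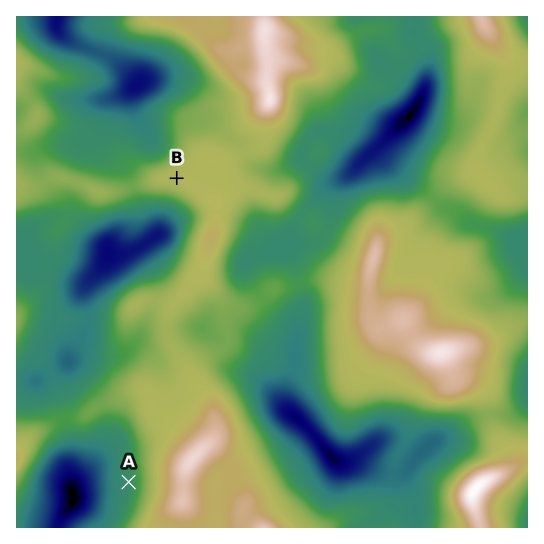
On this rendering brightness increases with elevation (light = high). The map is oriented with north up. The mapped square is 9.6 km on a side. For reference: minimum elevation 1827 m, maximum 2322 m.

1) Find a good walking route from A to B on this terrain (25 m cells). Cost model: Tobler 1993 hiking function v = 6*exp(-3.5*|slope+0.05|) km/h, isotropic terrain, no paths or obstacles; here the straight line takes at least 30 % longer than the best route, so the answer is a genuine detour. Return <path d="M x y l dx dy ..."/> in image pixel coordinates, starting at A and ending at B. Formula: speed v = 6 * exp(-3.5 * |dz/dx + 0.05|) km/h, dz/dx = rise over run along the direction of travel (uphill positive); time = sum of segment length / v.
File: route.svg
<path d="M129 482l4-8 0-7 9-18 0-23 25-51 0-76 24-48 0-5 12-24 0-8-6-13-18-18-2-5"/>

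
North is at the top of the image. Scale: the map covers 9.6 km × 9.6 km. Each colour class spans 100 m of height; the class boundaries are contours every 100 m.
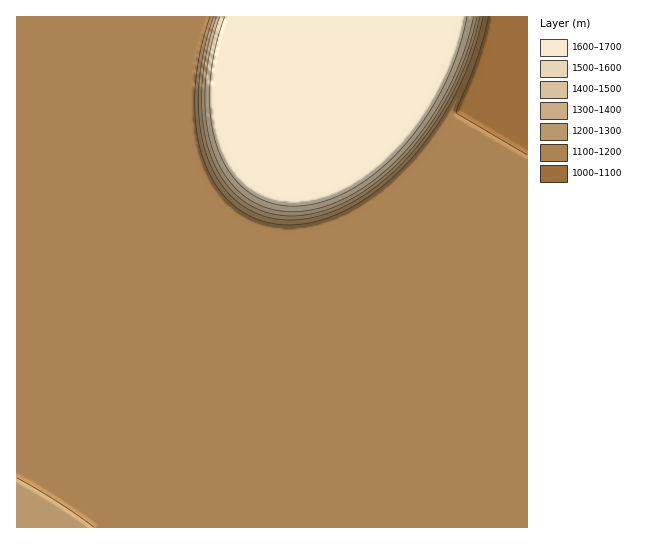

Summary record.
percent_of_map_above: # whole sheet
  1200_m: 18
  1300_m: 17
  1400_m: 16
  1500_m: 15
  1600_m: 14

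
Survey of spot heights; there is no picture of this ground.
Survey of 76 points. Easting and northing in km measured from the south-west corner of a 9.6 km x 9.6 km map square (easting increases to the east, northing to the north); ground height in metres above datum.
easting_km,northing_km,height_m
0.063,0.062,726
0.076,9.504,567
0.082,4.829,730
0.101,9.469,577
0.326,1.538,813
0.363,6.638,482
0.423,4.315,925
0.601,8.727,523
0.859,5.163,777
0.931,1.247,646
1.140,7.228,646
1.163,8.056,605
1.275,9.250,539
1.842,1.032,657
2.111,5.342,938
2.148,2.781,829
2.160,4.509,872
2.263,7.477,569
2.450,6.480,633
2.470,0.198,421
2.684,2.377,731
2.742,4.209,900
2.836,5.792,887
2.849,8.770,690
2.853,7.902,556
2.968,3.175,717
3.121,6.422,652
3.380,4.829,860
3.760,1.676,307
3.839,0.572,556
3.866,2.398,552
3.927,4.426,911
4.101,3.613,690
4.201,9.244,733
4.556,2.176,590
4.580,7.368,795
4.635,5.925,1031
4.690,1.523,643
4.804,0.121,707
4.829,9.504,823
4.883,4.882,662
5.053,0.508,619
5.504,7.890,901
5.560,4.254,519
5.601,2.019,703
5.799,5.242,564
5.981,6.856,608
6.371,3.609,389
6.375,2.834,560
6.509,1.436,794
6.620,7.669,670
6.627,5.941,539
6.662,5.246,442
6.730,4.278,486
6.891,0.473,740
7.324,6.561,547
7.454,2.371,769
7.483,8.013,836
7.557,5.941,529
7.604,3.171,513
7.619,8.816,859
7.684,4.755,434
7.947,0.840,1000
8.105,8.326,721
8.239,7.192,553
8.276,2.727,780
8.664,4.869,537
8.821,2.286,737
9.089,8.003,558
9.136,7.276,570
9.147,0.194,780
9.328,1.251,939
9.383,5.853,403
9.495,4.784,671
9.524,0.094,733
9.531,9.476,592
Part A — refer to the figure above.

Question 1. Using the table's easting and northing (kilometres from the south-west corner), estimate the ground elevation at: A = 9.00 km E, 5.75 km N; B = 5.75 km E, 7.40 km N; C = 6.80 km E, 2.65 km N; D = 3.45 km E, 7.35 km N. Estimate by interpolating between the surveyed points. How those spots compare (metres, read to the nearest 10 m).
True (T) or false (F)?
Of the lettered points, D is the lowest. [F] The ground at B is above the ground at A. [T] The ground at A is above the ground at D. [F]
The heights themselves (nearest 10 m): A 370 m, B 730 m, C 630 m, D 720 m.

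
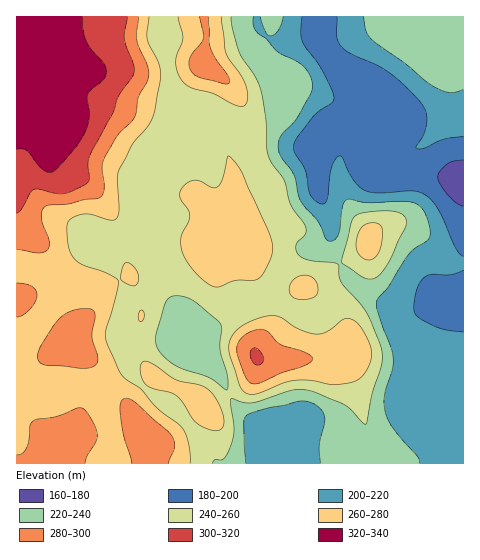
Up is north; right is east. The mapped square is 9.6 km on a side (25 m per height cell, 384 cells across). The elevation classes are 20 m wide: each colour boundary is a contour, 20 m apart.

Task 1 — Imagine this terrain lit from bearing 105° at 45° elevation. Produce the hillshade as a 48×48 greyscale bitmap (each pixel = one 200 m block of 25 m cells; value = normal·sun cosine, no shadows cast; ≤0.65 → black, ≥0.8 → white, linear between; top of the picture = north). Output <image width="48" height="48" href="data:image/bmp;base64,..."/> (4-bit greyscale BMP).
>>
<image width="48" height="48" href="data:image/bmp;base64,Qk32BAAAAAAAAHYAAAAoAAAAMAAAADAAAAABAAQAAAAAAIAEAAATCwAAEwsAABAAAAAAAAAAAAAAABEREQAiIiIAMzMzAERERABVVVUAZmZmAHd3dwCIiIgAmZmZAKqqqgC7u7sAzMzMAN3d3QDu7u4A////AFVWZomXUzVoiZl2eZh2ZVQ0ZmVVZ3d3dkRFZniXUzVomal2iZh2ZVQ0ZlVWd3d3ZkRFVWiYUzVomZhmiqhmZVQ0VVVnh3dmZlVVVWeHQjV4iIZnq6hmZlQ0VVZ4h3ZmZlVVVVeGQkaId1RYu6h2ZmUzRFaIh2ZmZlVVVVd2M1iIZTNpupiHZ2VERFeZh2ZmZlVVVVZ2NGiHZDR6l3iYh3VEVWiph2ZmZlVVVVZ2RXd2VEWJdEiqmHVVZnmqh2ZmZlZmVVZmZmVWZVZ3QSaamHZmd4m6l2ZmZlVmZmZ3d1RXdmZlIBWJmHdmd4m7mHZmZkRWZmeIh1Rnd2ZTAAR4iHdmd4m7qHZmZkNFVmiZhlZ4dmVCABV3d3ZmZ3m7qHZmZkMzRXiZhleIdmVBABV3ZmZUVnm7qGZmZlQyNXmpdVeZdmVCABR4dmVURXm7l2ZmZnZCJHmqhVeZhmVDIRJXdmZURXm6h2ZmZodkI1ealkaZh2VERDJFZmZVVXq6hmZmZoiGQ0V5lkaZh2VFZlREVmZlZompdmZmZniHZURol1aIdlVWd2VUVWZmd4mZh2ZmZmeIdlRXh2eHZlRWd2ZlRFd3d3eJmHZmZmZ3ZlVXdmeHZVRWd2d2VFeId2aKqXZmZlZmZmVmVWd3ZURWZneHZVZ3dlaKqYdmZmZnd3ZlRWdmVURVZniYdmVVVEaKqpdmZmZ3iHdkRWZlVURVVWeZh3ZUMjWaqph3d2Z4mYdURmZVVURFVWeJiHh1IBWKqZiIh3eImIdlVmZVVVRFVWeJh3iWIAR5mYiJiHiIiHdlZnZVVVRFVmeIdnmWIANoiImZh4iYiHdmd3ZVVVVVVWeId4mFISNFZ4mZh4mYeIdniHZVVVVVVXiHeJhkIkMzRXiYd4iHeIiJmGZVVVZVVXh3iqhjNGVDNFeId4dmeIiamGZVVVZlVnd3i7hTNnZURFZ3dmZWd4iql2ZlVVZlVnd3iqhUR4dlVWZ3dmVWeImqmHZmVVVVVnd4mZhUV4ZVZmd3dlVGiJmqmHdmZVVUVneJmYdUV4ZVVnd3d1VFeJqqmYdmZmVVZ3eaqXZUV4dURWd4d2VFaJqqqZh2ZmVVZ2eaqYdVVodUREVnd2VEV5qqqZmGZlVWdmeaqphlVndlRDRWZ2ZUVomZmZmHZVVmdmeYiql2Vnd2VDNFZmZVVniYiZmXZVZmZmiHeaqGZnd2VENEVmZmZniIiZmYZVZmVnmGaKqHd3dmVERFVmZmZ3eImZqYdVZlV5qGZ4mYd3dlVERFZmVWZ3d4mZqpdVVVaKmGZniZh2ZVRERWZmVVZ3d4iJq5YzRnial2ZniZdmVVRERWd2VVZ3d3iJqpUiRomZh2ZniYZlVUREVWd2ZVZ3d3eJqnQhR5qYd2ZniGVVVVRVVmd2ZVVnh3eKqXQiN5qYdmd4hlRFVVVVZnZmZVVoh3ebuWQyNquodmeJhkNEVUVVZ2ZmZlZ4h2ebuWQzR6uoZmeZhTM0RERWZmZmZmZ4h2aLuWQzR6uoZWeahjI0RERWZmZg=="/>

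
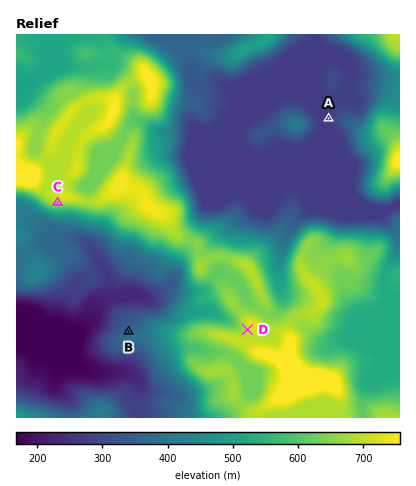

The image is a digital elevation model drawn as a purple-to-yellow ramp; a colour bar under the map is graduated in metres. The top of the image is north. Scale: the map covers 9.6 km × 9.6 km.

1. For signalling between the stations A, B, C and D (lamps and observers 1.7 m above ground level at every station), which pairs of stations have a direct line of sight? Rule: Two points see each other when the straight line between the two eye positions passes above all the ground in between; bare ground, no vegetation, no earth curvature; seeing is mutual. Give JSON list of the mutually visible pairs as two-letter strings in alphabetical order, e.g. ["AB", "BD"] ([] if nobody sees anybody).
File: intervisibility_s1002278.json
["BC", "CD"]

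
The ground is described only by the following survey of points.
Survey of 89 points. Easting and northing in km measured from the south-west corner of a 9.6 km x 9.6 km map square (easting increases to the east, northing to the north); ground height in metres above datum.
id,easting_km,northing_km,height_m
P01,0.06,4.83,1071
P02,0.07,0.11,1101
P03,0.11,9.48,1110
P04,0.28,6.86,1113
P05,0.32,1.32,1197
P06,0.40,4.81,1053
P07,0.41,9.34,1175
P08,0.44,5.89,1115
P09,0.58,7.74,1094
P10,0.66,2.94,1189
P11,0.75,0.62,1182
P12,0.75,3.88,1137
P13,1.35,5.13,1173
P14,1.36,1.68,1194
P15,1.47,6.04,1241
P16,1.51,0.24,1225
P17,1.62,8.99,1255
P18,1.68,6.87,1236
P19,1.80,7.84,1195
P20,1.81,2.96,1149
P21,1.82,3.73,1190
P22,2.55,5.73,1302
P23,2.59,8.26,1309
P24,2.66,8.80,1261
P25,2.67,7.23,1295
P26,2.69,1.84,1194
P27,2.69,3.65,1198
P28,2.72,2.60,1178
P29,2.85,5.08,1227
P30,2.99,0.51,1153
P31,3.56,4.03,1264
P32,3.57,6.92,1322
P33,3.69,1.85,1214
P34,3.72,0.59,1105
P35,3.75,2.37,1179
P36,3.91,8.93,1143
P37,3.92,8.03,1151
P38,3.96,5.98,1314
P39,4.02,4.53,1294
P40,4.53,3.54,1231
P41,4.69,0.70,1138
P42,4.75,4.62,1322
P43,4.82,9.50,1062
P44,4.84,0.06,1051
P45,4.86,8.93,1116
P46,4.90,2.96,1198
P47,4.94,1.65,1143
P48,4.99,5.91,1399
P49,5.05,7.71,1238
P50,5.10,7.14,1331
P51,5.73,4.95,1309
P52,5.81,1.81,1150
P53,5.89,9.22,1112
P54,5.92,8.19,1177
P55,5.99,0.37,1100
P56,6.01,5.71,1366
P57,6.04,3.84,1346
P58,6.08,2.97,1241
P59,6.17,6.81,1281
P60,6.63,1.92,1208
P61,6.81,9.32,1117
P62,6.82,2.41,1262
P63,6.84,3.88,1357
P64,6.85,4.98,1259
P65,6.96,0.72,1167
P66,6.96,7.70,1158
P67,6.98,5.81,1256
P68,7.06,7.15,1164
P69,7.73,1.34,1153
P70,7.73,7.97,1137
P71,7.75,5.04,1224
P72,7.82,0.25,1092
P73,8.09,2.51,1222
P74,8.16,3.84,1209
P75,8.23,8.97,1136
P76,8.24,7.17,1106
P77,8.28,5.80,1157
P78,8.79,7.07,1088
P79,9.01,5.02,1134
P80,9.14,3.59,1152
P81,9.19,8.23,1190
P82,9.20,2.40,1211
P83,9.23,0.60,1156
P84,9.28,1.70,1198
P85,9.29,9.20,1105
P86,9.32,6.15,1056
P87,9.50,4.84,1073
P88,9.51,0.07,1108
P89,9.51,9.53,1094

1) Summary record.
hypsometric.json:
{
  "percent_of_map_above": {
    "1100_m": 93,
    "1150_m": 72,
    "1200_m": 42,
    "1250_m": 23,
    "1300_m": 12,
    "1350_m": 3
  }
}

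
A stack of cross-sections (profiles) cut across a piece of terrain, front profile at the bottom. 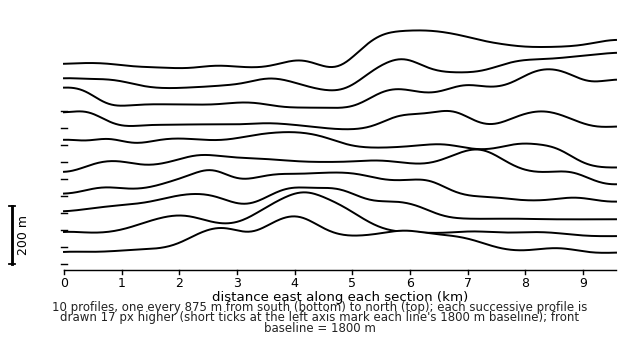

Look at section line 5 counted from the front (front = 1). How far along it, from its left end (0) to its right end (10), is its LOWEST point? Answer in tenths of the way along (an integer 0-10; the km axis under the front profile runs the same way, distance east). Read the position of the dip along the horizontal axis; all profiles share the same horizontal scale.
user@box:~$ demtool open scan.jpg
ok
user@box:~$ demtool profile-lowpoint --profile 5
10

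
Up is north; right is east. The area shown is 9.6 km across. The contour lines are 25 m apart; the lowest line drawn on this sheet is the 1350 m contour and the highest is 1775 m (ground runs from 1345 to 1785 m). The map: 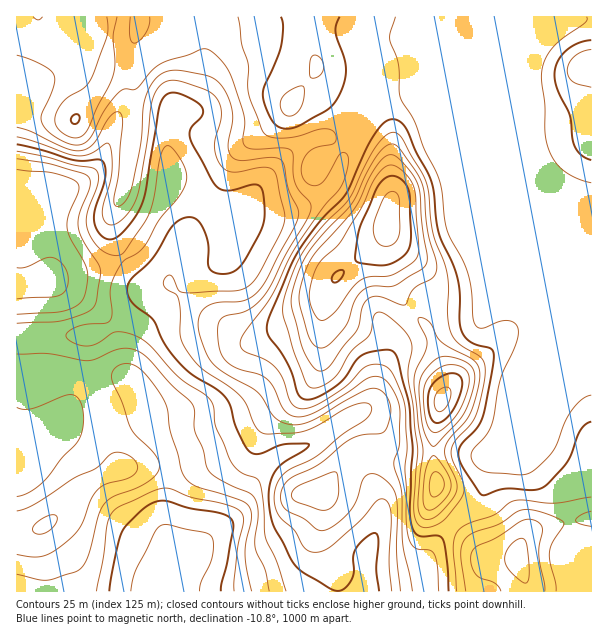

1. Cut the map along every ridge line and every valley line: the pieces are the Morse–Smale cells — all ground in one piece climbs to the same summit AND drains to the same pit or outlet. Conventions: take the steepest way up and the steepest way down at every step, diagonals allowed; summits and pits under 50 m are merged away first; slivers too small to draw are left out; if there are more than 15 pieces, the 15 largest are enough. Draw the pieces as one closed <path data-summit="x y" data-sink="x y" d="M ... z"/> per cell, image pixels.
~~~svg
<path data-summit="441 401" data-sink="167 591" d="M435 16l-419 1 1 92 27 7 31 4 22-30 11-24 31 2-6 9 0 57-5 31-2 18-14 33 0 18 16 30 15 16 12 4 14 0-19 8-27 28-19 11-17 5-71 2 1 254 349 0 1-10 4-5 39-5 7-2 9-9 19-30 36-33 9-37 4-5 16-10 8-8 4-14 2 10 45 38 12 6 11-1 0-237-40 0-11-22-28-26-22-16-19-23-11-9 7 9 4 12 0 21-4 18 0 15 10 23 14 19 10 24-16 15-37 1-17-3-12 4-26 27-3 6 0 13-9 21-9 32-10 9-13 6-33 24-15 8-15 3-17 11-16 18-19 35-66 61 1-24-6-24 0-19 5-23 0-27-5-10-18-27-4-23-14-24 4-22 4-14 6-10 26-24 18-22 32-19 6-7 5-15-1-18 6-7 11-5 45-1 19-7 22-16 9-17 3-15-3-7-10-10-6-2 14-4 12-11 6-9 12-30 9-9 13-4 15-2 24 2 5 2z"/><path data-summit="387 224" data-sink="167 591" d="M410 68l-20 2-13 4-9 9-12 30-6 9-12 11-14 4 6 2 10 10 3 7 0 6-6 17-10 13-18 12-19 7-45 1-11 5-6 7 1 18-5 15-6 7-32 19-18 22-26 24-6 10-4 14-4 22 14 24 4 23 18 27 5 10 0 27-5 23 0 19 6 24 1 22 64-59 19-35 16-18 17-11 15-3 15-8 33-24 13-6 10-9 9-32 9-21 0-13 3-6 26-27 12-4 17 3 37-1 16-15-10-24-14-19-10-23 0-15 4-18 0-21-8-16-16-15-4-9-10-26 0-25-5-4z"/><path data-summit="591 65" data-sink="167 591" d="M591 16l-155 1-2 82 14 35 14 10 29 32 22 16 28 26 11 22 40-1z"/><path data-summit="441 401" data-sink="50 282" d="M116 66l-8 0-2 2-9 22-22 30-22-2-23-4-10-5-4 1 1 227 70-1 17-5 19-11 27-28 19-8-14 0-12-4-15-16-16-30 0-18 14-33 2-18 5-31 0-57 6-9z"/><path data-summit="518 558" data-sink="167 591" d="M522 424l-4 14-8 8-16 10-4 5-9 37-36 33-19 30-9 9-7 2-39 5-4 5 1 10 224-1 0-112-11-1-12-6-45-38z"/>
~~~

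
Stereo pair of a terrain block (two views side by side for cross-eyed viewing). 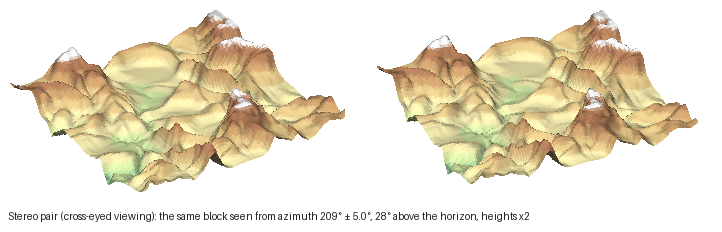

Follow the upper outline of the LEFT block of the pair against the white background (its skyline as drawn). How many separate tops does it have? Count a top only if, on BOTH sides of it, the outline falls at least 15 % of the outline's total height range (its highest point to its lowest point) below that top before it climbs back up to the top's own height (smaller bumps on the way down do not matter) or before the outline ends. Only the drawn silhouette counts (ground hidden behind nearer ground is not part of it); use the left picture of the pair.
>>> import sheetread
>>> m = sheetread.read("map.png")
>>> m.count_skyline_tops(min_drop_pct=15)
2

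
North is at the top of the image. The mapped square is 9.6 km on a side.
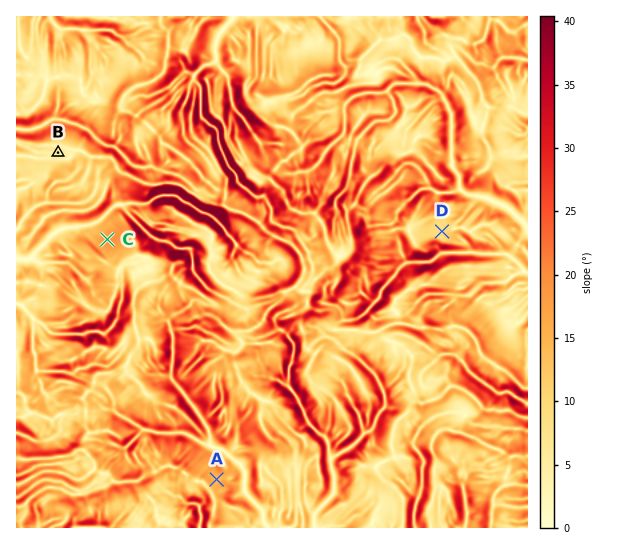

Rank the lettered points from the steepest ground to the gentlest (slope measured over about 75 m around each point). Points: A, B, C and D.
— C A D B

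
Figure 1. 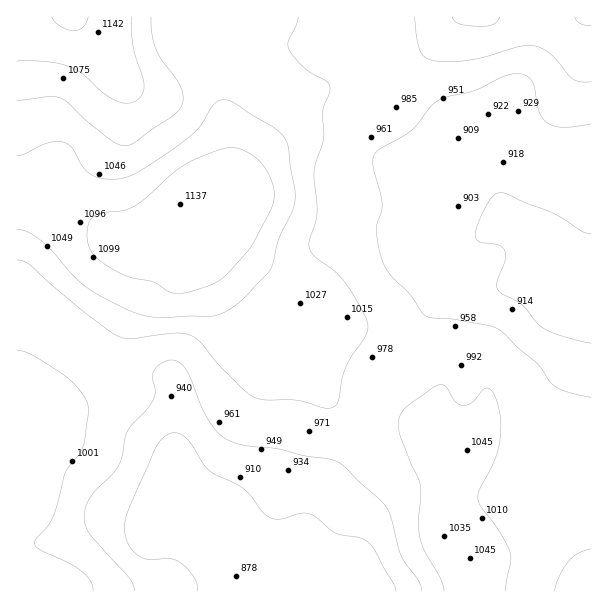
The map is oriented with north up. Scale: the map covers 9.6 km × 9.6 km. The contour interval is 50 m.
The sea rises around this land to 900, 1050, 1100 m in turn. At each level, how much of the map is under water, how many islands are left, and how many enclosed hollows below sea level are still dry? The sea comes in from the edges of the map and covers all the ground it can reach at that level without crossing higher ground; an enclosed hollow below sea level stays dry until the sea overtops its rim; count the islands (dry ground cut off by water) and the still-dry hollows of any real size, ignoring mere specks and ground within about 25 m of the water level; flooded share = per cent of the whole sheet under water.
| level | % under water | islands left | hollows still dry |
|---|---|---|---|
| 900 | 10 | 0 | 0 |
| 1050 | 83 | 0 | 0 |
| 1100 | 93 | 1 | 0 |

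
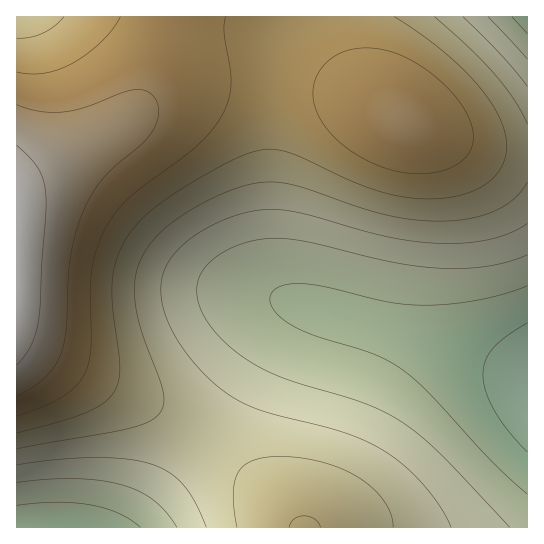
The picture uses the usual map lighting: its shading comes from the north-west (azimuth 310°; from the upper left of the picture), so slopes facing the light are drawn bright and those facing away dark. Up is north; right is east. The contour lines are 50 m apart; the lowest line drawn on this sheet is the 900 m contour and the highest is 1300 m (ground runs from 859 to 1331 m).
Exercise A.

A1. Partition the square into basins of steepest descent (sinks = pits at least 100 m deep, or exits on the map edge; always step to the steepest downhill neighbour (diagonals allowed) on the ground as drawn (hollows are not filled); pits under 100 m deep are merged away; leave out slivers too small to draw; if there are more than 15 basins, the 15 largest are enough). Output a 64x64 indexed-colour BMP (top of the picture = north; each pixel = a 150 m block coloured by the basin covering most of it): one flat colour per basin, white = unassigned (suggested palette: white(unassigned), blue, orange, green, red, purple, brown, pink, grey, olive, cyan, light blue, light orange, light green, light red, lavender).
<image width="64" height="64" href="data:image/bmp;base64,Qk12CAAAAAAAAHYAAAAoAAAAQAAAAEAAAAABAAQAAAAAAAAIAAATCwAAEwsAABAAAAAAAAAA////ALR3HwAOf/8ALKAsACgn1gC9Z5QAS1aMAMJ34wB/f38AIr28AM++FwDox64AeLv/AIrfmACWmP8A1bDFADMzMzMzMzMzMzMzMzMzMzMzMRERERERERERERERERERMzMzMzMzMzMzMzMzMzMzMzMREREREREREREREREREREzMzMzMzMzMzMzMzMzMzMzMRERERERERERERERERERETMzMzMzMzMzMzMzMzMzMzMRERERERERERERERERERERMzMzMzMzMzMzMzMzMzMzMREREREREREREREREREREREzMzMzMzMzMzMzMzMzMzMRERERERERERERERERERERETMzMzMzMzMzMzMzMzMzMRERERERERERERERERERERERMzMzMzMzMzMzMzMzMzMREREREREREREREREREREREREzMzMzMzMzMzMzMzMzMRERERERERERERERERERERERETMzMzMzMzMzMzMzMzMRERERERERERERERERERERERERMzMzMzMzMzMzMzMzEREREREREREREREREREREREREREzMzMzMzMzMzMzMzERERERERERERERERERERERERERETMzMzMzMzMzMzMzERERERERERERERERERERERERERERMzMzMzMzMzMzMxEREREREREREREREREREREREREREREzMzMzMzMzMzMRERERERERERERERERERERERERERERETMzMzMzMzMzERERERERERERERERERERERERERERERERMzMzMzMzMxEREREREREREREREREREREREREREREREREzMzMzMzMRERERERERERERERERERERERERERERERERETMzMzMzERERERERERERERERERERERERERERERERERERMzMzMxEREREREREREREREREREREREREREREREREREREzMzMRERERERERERERERERERERERERERERERERERERETMzERERERERERERERERERERERERERERERERERERERERMxERERERERERERERERERERERERERERERERERERERERERERERERERERERERERERERERERERERERERERERERERERERERERERERERERERERERERERERERERERERERERERERERERERERERERERERERERERERERERERERERERERERERERERERERERERERERERERERERERERERERERERERERERERERERERERERERERERERERERERERERERERERERERERERERERERERERERERERERERERERERERERERERERERERERERERERERERERERERERERERERERERERERERERERERERERERERERERERERERERERERERERERERERERERERERERERERERERERERERERERERERERERERERERERERERERERERERERERERERERERERERERERERERERERERERERERERERERERERERERERERERERERERERERERERERERERERERERERERERERERERERERERERERERERERERERERERERERERERERERERERERERERERERERERERERERERERERERERERERERERERERERERERERERERERERERERERERERERERERERERERERERERERERERERERERERERERERERERERERERERERERERERERERERERERERERERERERERERERERERERERERERERERERERERERERERERERERERERERERERERERERERERERERERERERERERERERERERERERERERERERERERERERERERERERERERERERERERERERERERERERERERERERERERERERERERERERERERERERERERERERERERERERERERERERERERERERERERERERERERERERERERERERERERERERERERERERERERERERERERERERERERERERERERERERERERERERERERERERERERERERERERERERERERERERERERERERERERERERERERERERERERERERERERERERERERERERERERERERERERERERERERERERERERERERERERERERIiIhERERERERERERERERERERERERERERERERERERIiIiIiEREREREREREREREREREREREREREREREREREiIiIiIiIRERERERERERERERERERERERERERERERESIiIiIiIiIhERERERERERERERERERERERERERERERESIiIiIiIiIiEREREREREREREREREREREREREREREREiIiIiIiIiIiIRERERERERESERERERERERERERERESIiIiIiIiIiIiIhERERERERERIiEREREREREREREREiIiIiIiIiIiIiIiERERERERERESIiEREREREREREiIiIiIiIiIiIiIiIiIRERERERERERIiIiIiIiIiIiIiIiIiIiIiIiIiIiIiIhEREREREREREiIiIiIiIiIiIiIiIiIiIiIiIiIiIiIiERERERERERERIiIiIiIiIiIiIiIiIiIiIiIiIiIiIiIREREREREREREiIiIiIiIiIiIiIiIiIiIiIiIiIiIiIhERERERERERESIiIiIiIiIiIiIiIiIiIiIiIiIiIiIiERERERERERERIiIiIiIiIiIiIiIiIiIiIiIiIiIiIiIRERERERERERESIiIiIiIiIiIiIiIiIiIiIiIiIiIiIhERERERERERERIiIiIiIiIiIiIiIiIiIiIiIiIiIiIi"/>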